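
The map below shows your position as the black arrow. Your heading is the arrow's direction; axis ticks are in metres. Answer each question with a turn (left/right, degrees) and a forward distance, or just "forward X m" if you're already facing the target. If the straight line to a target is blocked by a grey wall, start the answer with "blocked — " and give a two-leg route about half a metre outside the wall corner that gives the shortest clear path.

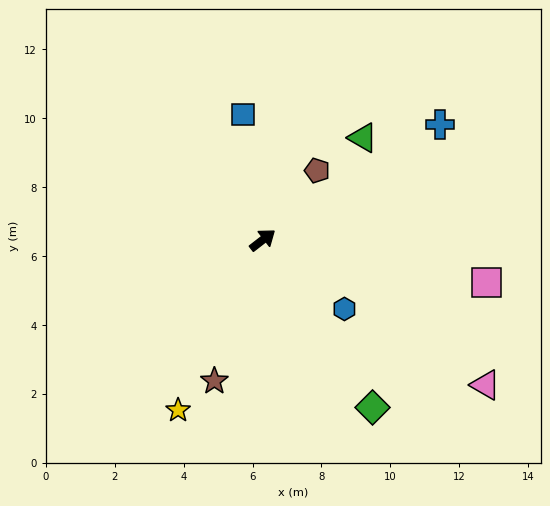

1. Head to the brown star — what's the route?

turn right 147°, forward 4.3 m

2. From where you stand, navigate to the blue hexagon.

turn right 78°, forward 3.1 m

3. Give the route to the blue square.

turn left 61°, forward 3.7 m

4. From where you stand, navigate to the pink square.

turn right 49°, forward 6.6 m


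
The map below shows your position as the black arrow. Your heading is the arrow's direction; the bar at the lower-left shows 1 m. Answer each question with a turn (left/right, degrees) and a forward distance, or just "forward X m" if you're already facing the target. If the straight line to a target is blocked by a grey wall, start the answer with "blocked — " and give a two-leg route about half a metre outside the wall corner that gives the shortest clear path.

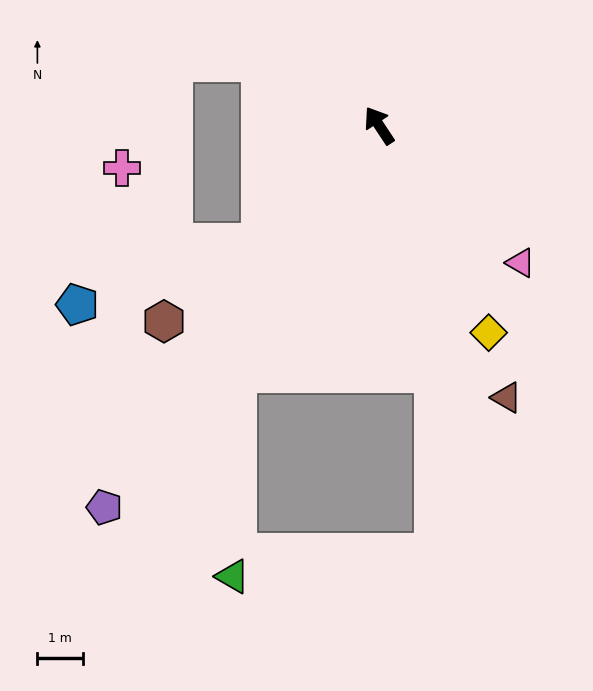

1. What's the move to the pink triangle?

turn right 168°, forward 4.3 m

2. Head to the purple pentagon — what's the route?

turn left 111°, forward 10.3 m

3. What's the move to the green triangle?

blocked — turn left 117°, forward 6.2 m, then turn left 28°, forward 4.4 m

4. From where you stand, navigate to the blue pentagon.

blocked — turn left 101°, forward 3.6 m, then turn right 26°, forward 4.2 m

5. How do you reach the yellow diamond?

turn left 174°, forward 5.1 m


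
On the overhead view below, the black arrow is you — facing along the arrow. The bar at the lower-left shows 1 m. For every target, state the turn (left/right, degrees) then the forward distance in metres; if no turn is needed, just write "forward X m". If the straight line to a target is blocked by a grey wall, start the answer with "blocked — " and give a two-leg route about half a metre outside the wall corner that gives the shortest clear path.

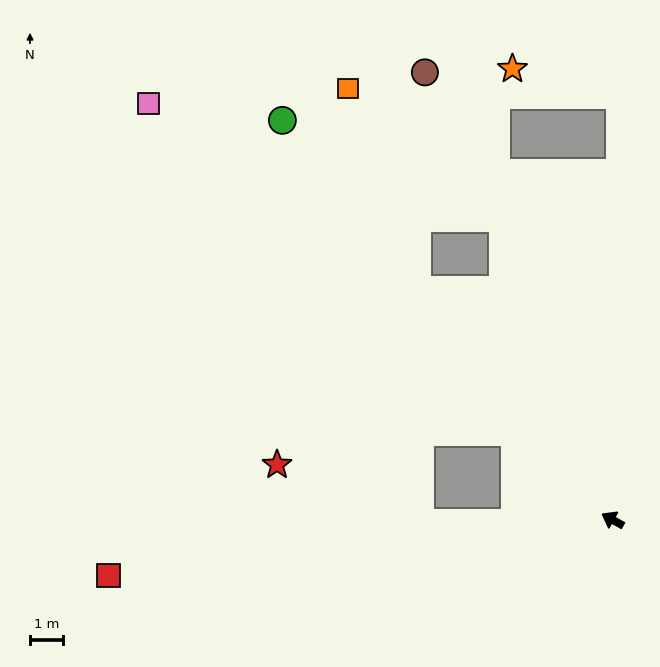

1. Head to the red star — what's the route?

blocked — turn left 30°, forward 5.9 m, then turn right 23°, forward 4.7 m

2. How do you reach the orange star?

blocked — turn right 62°, forward 13.0 m, then turn left 77°, forward 3.4 m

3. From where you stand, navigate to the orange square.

blocked — turn right 21°, forward 9.3 m, then turn right 21°, forward 6.5 m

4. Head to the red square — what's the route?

turn left 35°, forward 15.6 m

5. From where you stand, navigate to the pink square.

turn right 13°, forward 19.1 m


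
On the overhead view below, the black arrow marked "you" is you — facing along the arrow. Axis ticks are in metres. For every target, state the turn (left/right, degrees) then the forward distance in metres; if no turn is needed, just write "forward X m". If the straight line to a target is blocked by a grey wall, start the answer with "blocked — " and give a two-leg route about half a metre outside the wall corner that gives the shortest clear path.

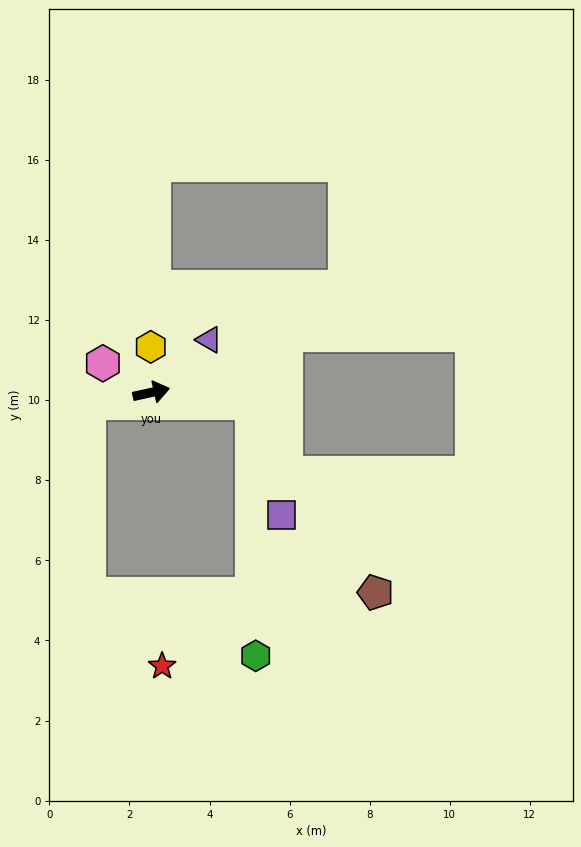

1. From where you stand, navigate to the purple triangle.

turn left 30°, forward 2.0 m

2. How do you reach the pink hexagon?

turn left 136°, forward 1.4 m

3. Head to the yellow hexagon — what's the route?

turn left 78°, forward 1.1 m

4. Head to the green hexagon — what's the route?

blocked — turn right 18°, forward 2.5 m, then turn right 84°, forward 6.3 m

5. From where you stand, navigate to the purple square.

blocked — turn right 18°, forward 2.5 m, then turn right 70°, forward 2.9 m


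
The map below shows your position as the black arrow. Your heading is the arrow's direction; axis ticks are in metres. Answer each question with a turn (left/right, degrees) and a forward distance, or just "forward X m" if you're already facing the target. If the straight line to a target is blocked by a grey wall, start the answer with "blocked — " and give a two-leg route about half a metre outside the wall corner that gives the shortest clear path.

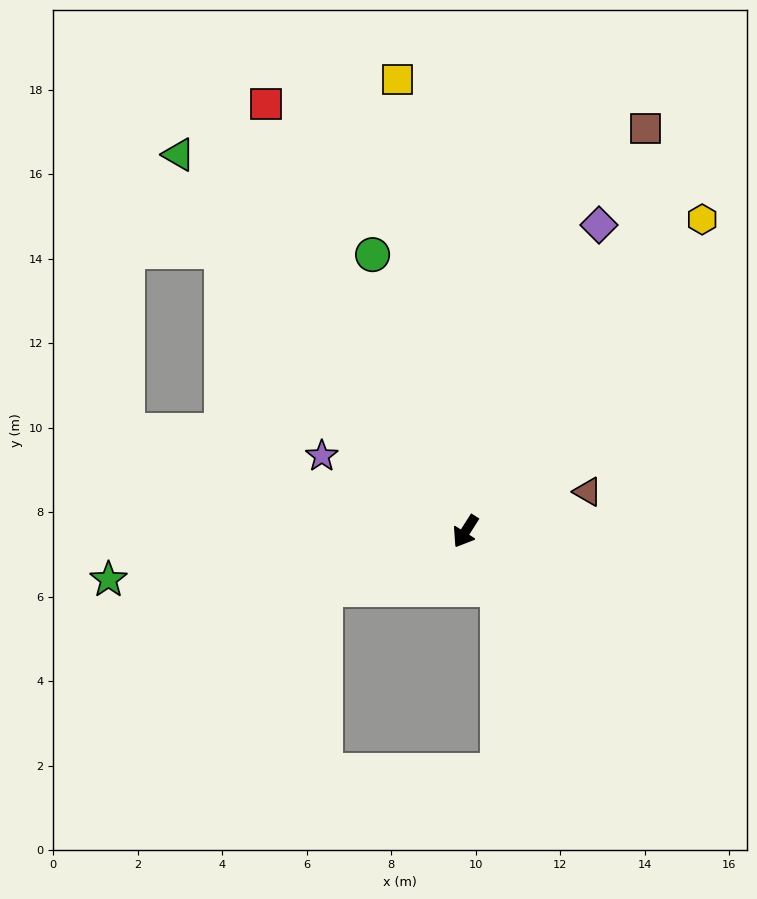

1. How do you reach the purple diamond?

turn right 171°, forward 7.9 m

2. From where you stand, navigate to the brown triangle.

turn left 140°, forward 3.0 m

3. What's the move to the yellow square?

turn right 139°, forward 10.8 m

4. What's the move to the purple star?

turn right 85°, forward 3.8 m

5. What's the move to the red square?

turn right 123°, forward 11.2 m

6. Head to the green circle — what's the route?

turn right 129°, forward 6.9 m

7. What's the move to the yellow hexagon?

turn left 175°, forward 9.3 m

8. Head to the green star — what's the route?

turn right 50°, forward 8.5 m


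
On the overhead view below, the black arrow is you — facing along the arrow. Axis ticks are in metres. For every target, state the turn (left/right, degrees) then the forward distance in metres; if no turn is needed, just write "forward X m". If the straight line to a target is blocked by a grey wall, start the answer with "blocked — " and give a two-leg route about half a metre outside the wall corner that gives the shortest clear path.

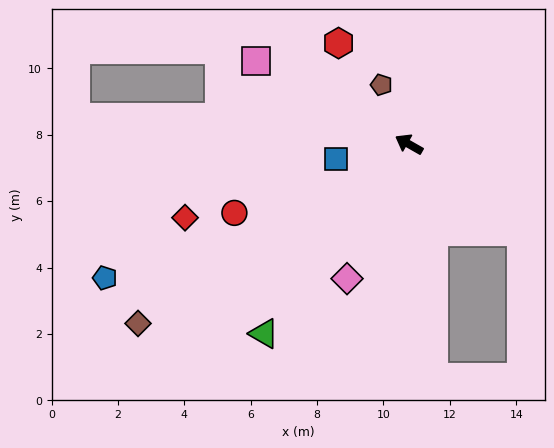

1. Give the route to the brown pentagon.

turn right 35°, forward 2.0 m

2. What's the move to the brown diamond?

turn left 63°, forward 9.8 m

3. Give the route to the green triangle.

turn left 82°, forward 7.2 m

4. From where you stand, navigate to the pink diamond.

turn left 95°, forward 4.5 m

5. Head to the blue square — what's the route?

turn left 41°, forward 2.2 m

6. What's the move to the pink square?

forward 5.2 m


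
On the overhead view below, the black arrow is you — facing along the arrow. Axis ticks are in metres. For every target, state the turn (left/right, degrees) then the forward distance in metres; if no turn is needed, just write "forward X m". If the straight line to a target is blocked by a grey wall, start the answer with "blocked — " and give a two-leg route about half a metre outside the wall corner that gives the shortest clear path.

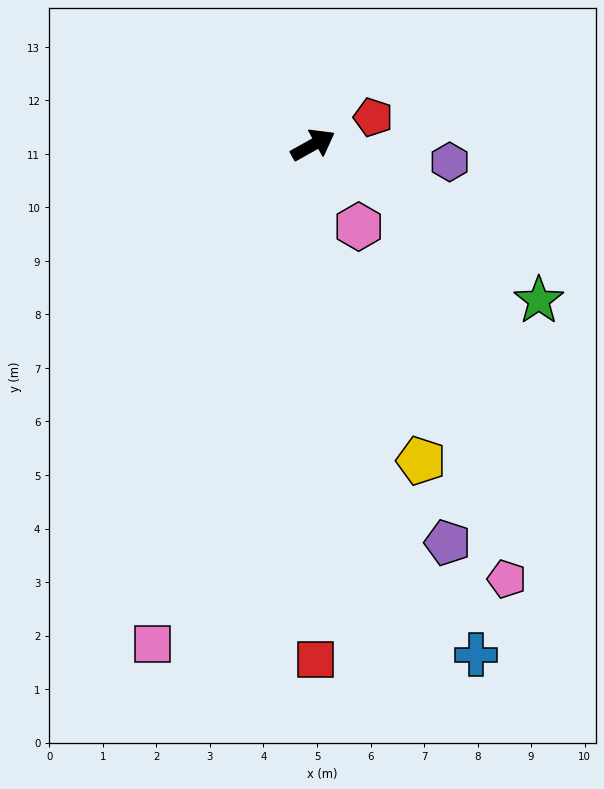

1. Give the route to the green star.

turn right 64°, forward 5.1 m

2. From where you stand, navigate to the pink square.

turn right 137°, forward 9.8 m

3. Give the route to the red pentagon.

turn right 5°, forward 1.2 m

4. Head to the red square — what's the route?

turn right 119°, forward 9.6 m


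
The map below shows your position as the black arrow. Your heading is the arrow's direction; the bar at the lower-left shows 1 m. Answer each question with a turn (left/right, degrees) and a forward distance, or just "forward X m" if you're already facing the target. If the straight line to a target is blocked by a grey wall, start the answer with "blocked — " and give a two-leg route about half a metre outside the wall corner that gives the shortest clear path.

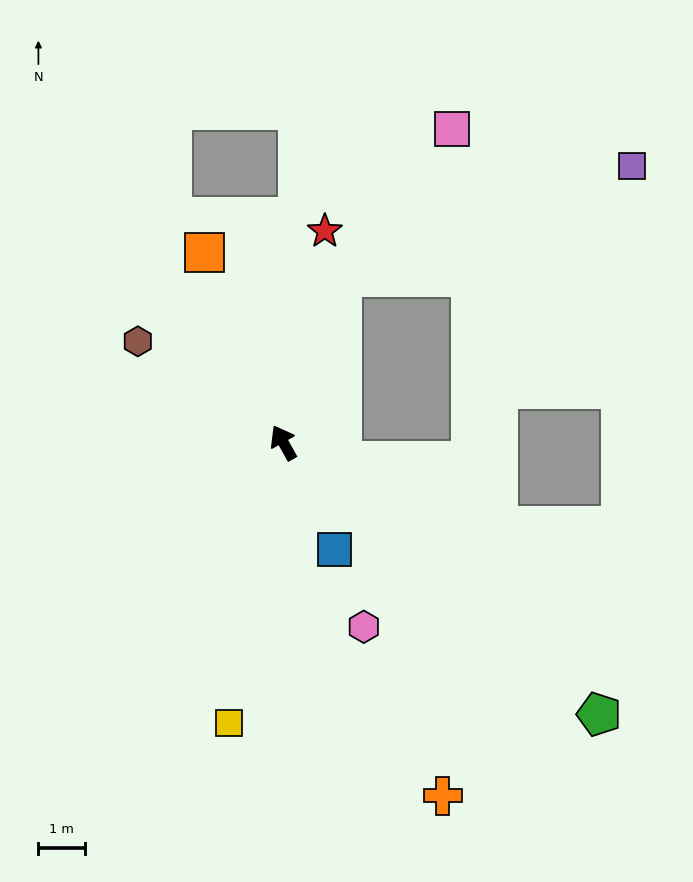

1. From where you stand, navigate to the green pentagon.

turn right 160°, forward 8.9 m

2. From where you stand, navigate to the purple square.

blocked — turn right 49°, forward 3.8 m, then turn right 49°, forward 6.6 m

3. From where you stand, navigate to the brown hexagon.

turn left 26°, forward 3.8 m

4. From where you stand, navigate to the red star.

turn right 40°, forward 4.6 m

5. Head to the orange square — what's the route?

turn right 7°, forward 4.4 m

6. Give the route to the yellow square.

turn left 140°, forward 6.1 m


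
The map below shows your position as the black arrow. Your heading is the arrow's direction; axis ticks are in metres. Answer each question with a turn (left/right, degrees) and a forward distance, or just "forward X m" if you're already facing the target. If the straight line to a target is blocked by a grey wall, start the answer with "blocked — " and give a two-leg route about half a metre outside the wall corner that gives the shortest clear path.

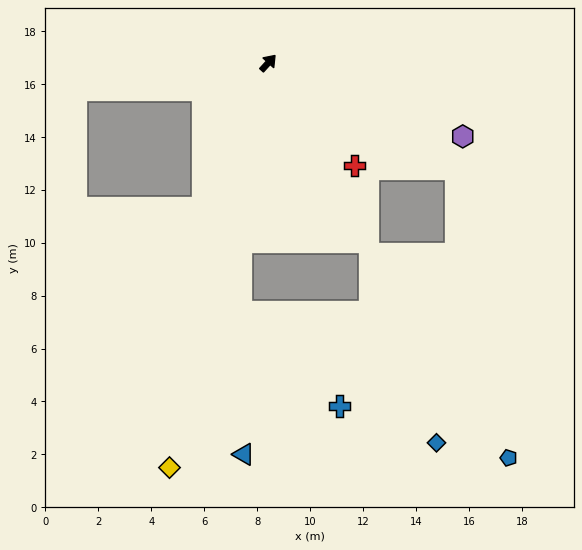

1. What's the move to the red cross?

turn right 98°, forward 5.1 m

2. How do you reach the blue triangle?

blocked — turn right 146°, forward 6.8 m, then turn left 9°, forward 8.0 m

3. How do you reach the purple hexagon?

turn right 68°, forward 7.9 m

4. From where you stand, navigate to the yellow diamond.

turn right 151°, forward 15.7 m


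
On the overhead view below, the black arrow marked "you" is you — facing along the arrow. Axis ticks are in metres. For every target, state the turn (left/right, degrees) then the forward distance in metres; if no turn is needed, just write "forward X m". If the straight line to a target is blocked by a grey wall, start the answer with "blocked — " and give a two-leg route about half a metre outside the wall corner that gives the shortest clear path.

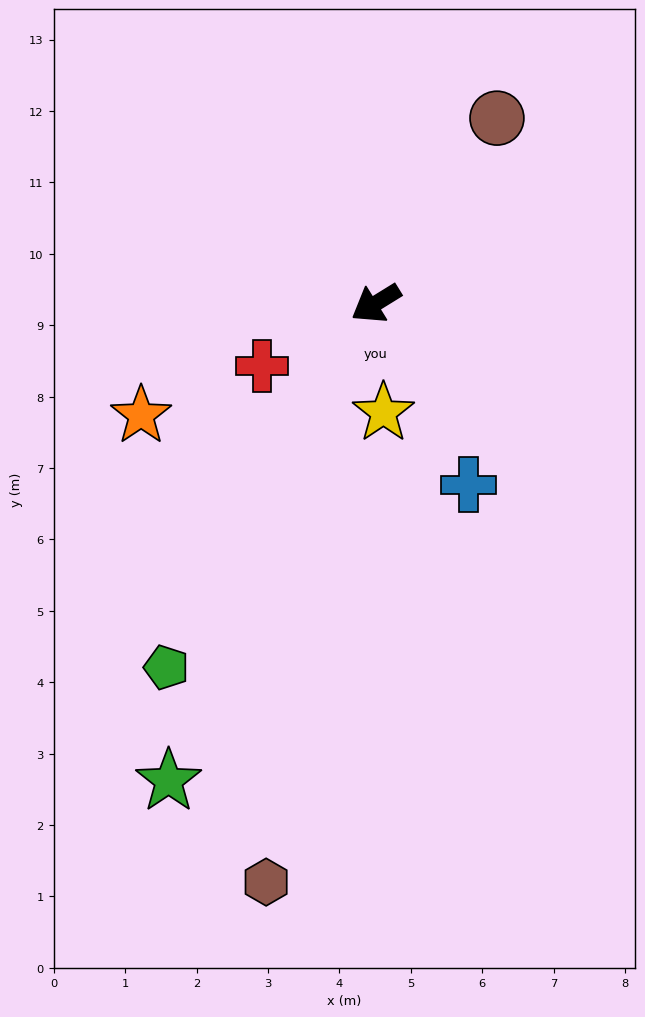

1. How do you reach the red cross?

turn right 3°, forward 1.8 m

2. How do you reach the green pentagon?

turn left 28°, forward 5.9 m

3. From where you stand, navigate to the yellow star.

turn left 62°, forward 1.5 m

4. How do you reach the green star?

turn left 35°, forward 7.3 m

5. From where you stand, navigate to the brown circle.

turn right 155°, forward 3.1 m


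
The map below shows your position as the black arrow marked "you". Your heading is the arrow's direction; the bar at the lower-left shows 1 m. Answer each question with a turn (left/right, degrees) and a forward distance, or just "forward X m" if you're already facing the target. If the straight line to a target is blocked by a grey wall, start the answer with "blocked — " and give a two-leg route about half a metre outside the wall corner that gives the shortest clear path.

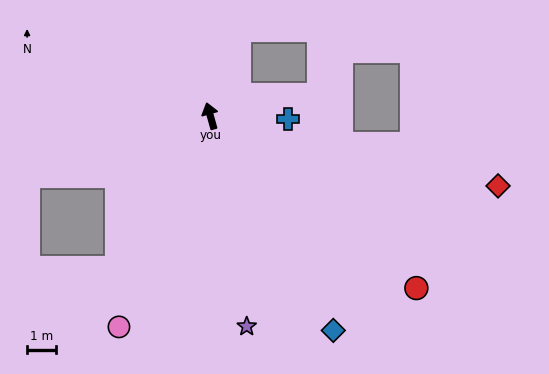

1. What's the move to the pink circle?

turn left 141°, forward 7.9 m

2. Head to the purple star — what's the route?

turn left 174°, forward 7.3 m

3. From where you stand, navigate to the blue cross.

turn right 108°, forward 2.7 m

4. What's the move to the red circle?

turn right 146°, forward 9.2 m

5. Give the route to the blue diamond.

turn right 166°, forward 8.5 m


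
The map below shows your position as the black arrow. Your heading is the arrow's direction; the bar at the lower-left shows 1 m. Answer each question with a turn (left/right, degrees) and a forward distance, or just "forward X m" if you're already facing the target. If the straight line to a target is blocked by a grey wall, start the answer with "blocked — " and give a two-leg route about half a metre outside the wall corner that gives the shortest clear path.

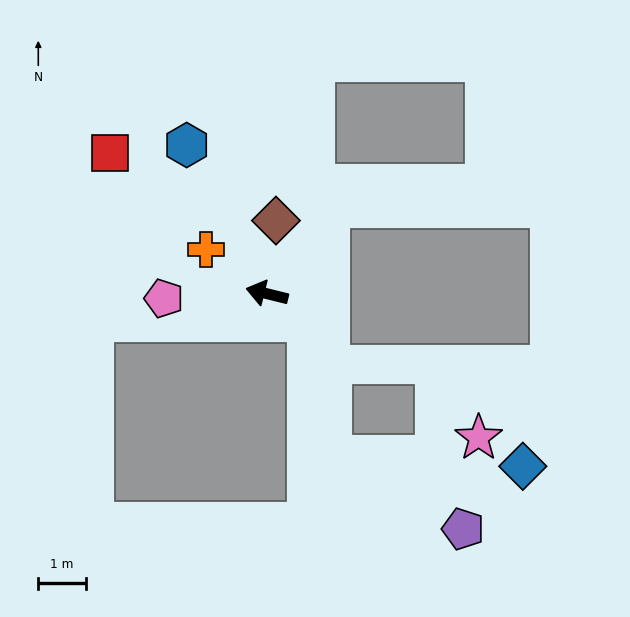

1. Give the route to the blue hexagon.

turn right 48°, forward 3.5 m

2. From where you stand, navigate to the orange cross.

turn right 22°, forward 1.6 m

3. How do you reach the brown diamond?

turn right 83°, forward 1.5 m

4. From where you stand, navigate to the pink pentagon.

turn left 17°, forward 2.2 m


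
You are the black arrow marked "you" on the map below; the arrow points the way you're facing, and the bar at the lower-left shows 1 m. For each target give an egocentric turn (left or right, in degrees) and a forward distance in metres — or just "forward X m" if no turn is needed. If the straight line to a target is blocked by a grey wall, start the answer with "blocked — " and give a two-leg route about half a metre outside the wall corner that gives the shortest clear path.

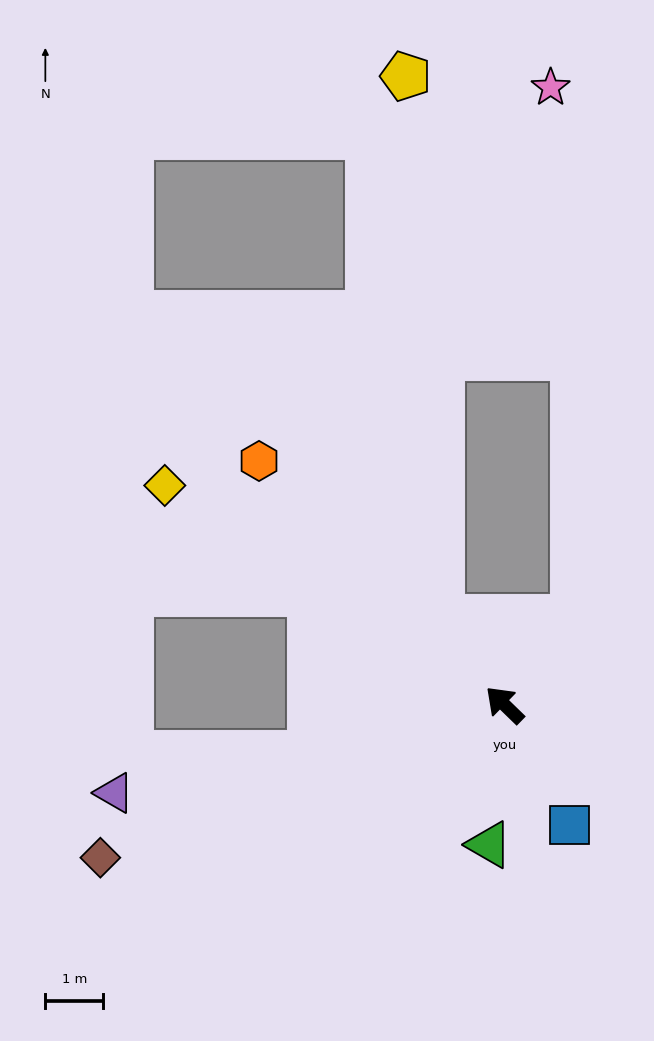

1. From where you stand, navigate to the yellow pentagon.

blocked — turn right 9°, forward 1.9 m, then turn right 33°, forward 9.4 m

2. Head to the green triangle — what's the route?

turn left 128°, forward 2.4 m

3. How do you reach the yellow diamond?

turn left 11°, forward 7.0 m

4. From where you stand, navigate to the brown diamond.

turn left 65°, forward 7.4 m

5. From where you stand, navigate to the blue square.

turn left 163°, forward 2.4 m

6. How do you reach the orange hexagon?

forward 6.0 m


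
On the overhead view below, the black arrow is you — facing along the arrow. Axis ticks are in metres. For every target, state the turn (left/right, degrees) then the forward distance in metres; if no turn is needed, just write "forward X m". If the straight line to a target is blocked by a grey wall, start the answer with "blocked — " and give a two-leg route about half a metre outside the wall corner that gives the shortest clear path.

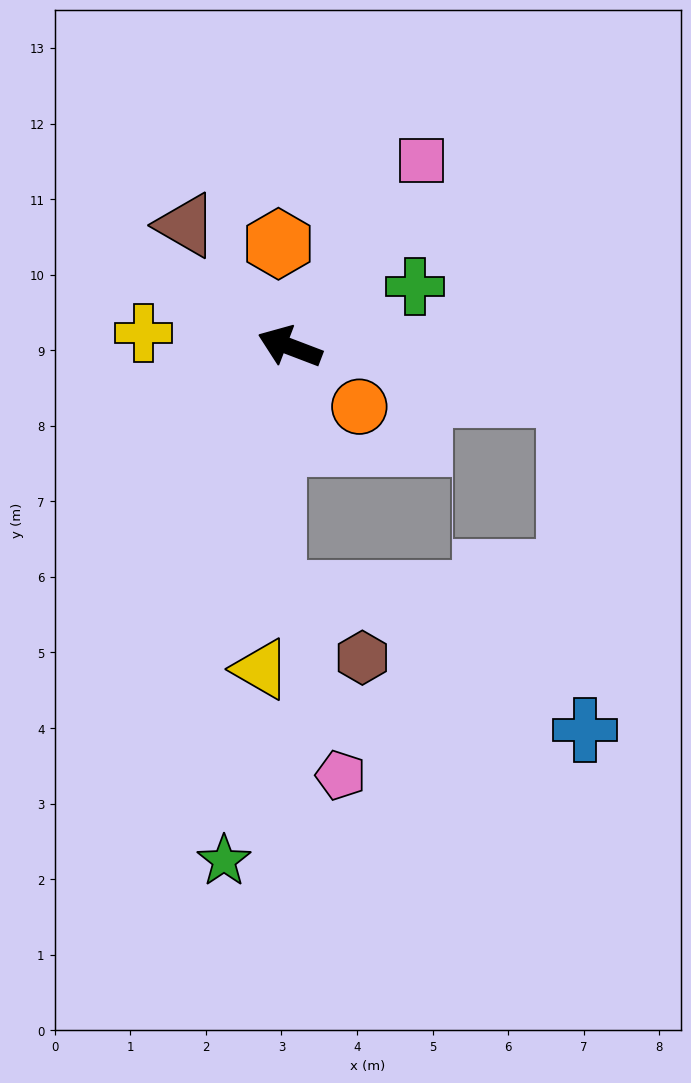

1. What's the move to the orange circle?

turn left 160°, forward 1.2 m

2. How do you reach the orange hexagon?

turn right 63°, forward 1.4 m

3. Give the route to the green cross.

turn right 133°, forward 1.8 m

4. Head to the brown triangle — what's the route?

turn right 29°, forward 2.1 m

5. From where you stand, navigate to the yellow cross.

turn left 15°, forward 1.9 m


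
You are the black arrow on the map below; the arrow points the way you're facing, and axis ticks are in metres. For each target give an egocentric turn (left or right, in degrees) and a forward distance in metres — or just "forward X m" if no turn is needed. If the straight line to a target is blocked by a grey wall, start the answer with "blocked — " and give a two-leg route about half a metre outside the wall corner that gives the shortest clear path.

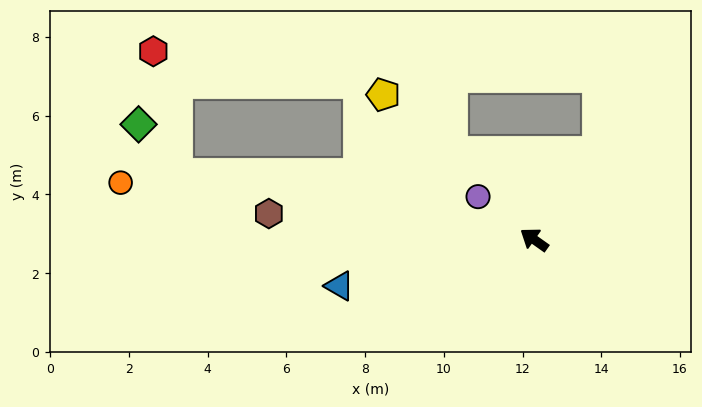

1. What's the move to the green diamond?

blocked — turn left 25°, forward 9.2 m, then turn right 43°, forward 1.6 m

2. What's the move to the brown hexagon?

turn left 30°, forward 6.8 m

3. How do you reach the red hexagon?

blocked — turn left 25°, forward 9.2 m, then turn right 69°, forward 3.2 m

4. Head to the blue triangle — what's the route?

turn left 49°, forward 5.1 m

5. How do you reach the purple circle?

turn right 2°, forward 1.8 m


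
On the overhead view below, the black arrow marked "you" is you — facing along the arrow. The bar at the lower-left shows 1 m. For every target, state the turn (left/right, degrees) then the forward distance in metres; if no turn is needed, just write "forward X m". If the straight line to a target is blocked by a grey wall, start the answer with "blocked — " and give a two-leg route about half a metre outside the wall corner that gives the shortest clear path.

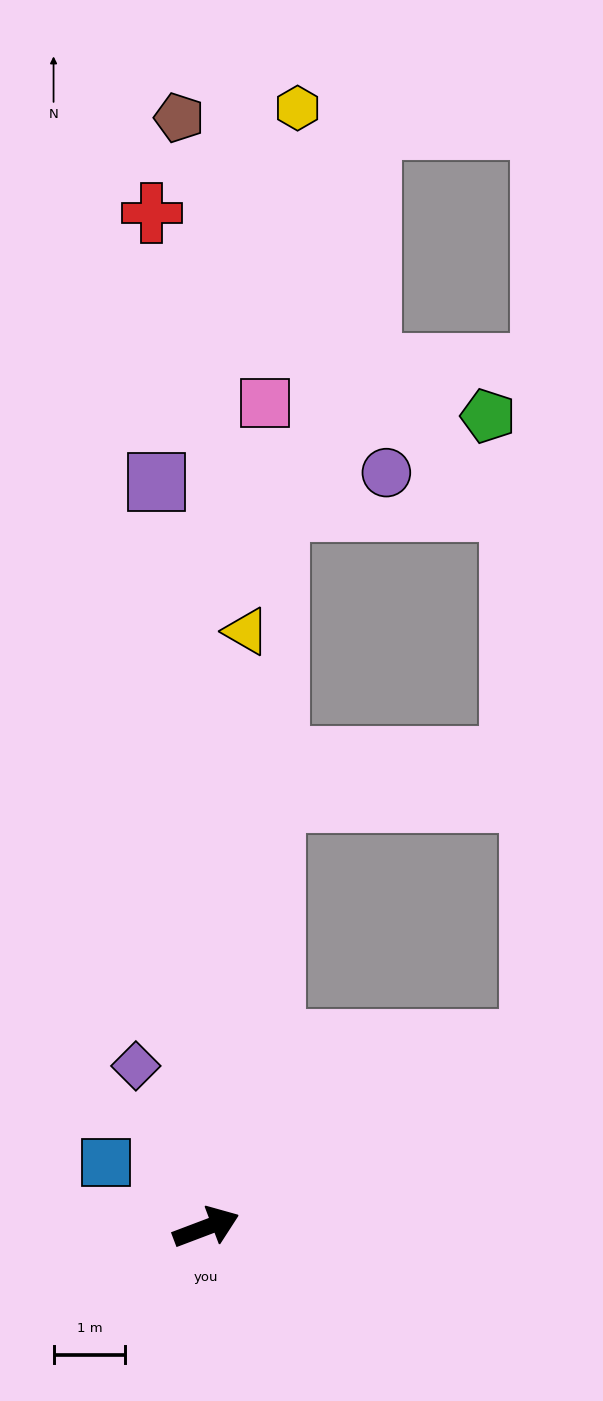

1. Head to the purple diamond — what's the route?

turn left 93°, forward 2.5 m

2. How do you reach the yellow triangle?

turn left 65°, forward 8.3 m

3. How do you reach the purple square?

turn left 73°, forward 10.4 m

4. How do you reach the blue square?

turn left 126°, forward 1.7 m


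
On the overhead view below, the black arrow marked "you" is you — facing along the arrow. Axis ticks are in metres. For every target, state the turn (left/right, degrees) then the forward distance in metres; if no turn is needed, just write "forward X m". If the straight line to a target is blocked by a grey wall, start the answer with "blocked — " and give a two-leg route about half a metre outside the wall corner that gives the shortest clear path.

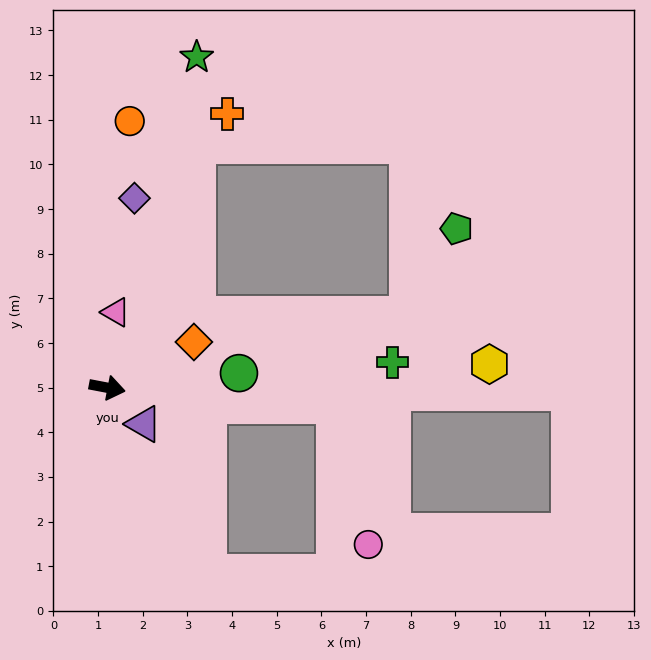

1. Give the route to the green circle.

turn left 17°, forward 3.0 m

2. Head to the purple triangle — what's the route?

turn right 34°, forward 1.2 m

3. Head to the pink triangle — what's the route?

turn left 94°, forward 1.7 m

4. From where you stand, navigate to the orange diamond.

turn left 39°, forward 2.2 m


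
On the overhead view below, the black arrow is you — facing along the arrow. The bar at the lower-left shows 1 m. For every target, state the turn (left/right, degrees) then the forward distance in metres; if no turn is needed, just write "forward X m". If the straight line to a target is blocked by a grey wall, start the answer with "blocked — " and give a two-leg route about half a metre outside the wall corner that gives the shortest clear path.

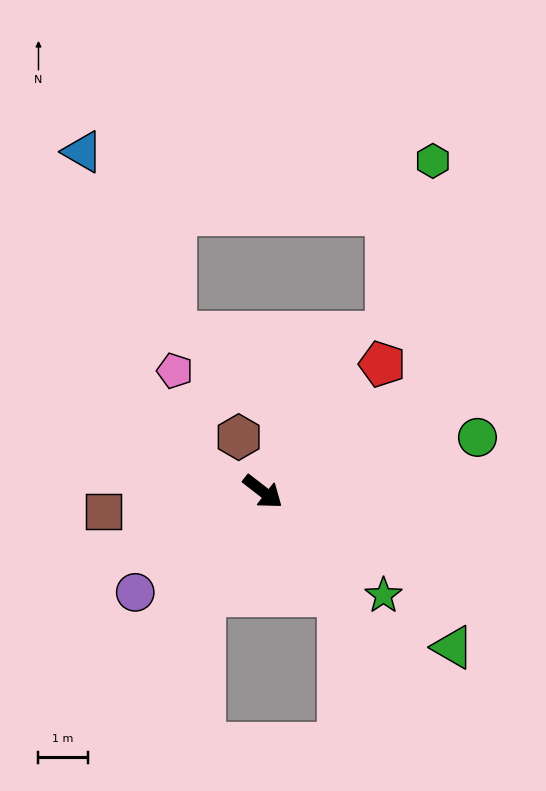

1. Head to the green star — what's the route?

turn right 3°, forward 3.2 m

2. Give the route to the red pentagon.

turn left 85°, forward 3.5 m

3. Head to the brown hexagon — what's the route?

turn left 152°, forward 1.2 m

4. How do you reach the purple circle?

turn right 104°, forward 3.3 m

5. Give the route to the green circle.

turn left 52°, forward 4.5 m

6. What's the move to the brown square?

turn right 135°, forward 3.3 m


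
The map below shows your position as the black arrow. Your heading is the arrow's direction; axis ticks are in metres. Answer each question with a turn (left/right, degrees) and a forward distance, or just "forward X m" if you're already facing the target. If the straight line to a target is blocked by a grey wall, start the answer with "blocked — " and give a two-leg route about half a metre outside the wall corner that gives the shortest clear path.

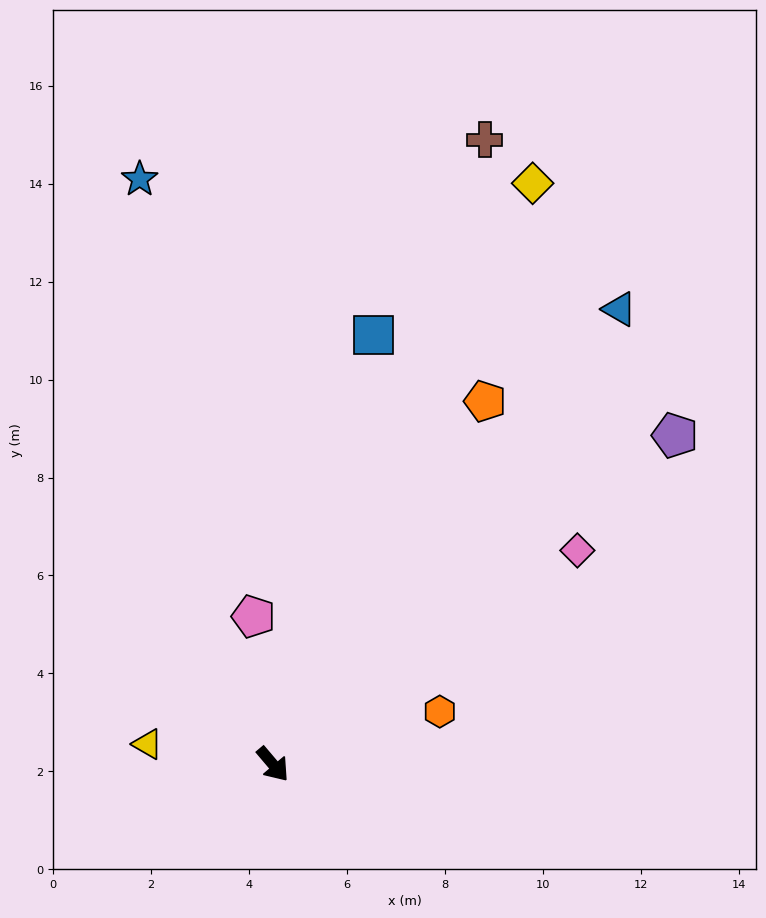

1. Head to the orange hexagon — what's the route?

turn left 67°, forward 3.6 m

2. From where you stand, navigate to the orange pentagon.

turn left 109°, forward 8.6 m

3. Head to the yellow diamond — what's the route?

turn left 116°, forward 13.0 m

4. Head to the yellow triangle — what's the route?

turn right 139°, forward 2.6 m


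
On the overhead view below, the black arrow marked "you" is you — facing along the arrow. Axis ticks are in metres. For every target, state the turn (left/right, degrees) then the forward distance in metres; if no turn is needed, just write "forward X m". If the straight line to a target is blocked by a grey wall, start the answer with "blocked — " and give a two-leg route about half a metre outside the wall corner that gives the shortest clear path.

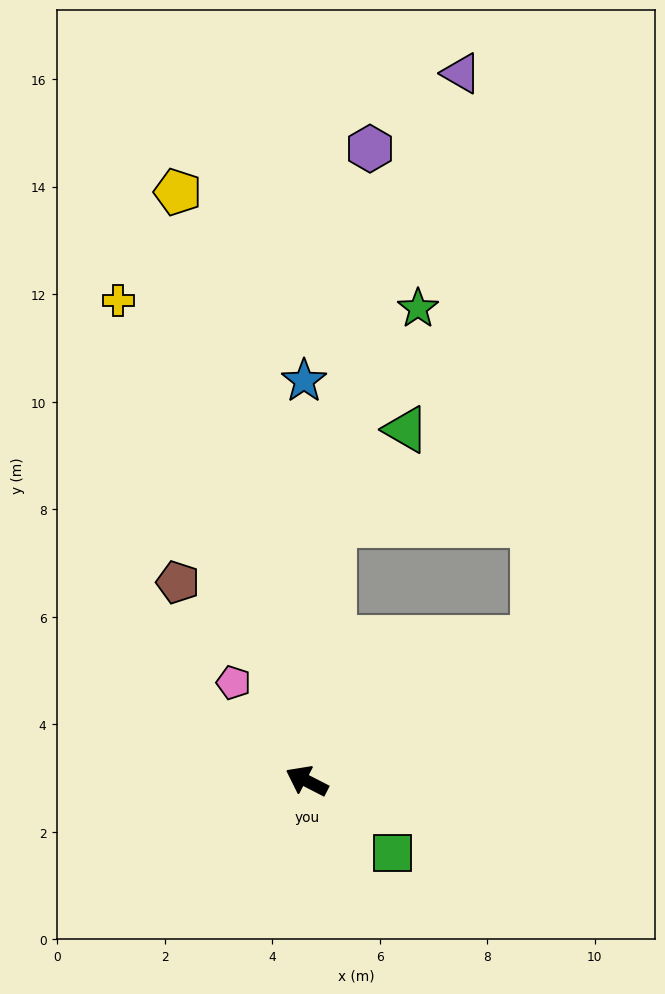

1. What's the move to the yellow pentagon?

turn right 50°, forward 11.2 m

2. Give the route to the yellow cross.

turn right 41°, forward 9.6 m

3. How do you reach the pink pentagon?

turn right 26°, forward 2.3 m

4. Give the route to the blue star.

turn right 62°, forward 7.4 m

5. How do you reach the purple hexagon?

turn right 69°, forward 11.8 m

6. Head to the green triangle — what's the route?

blocked — turn right 69°, forward 4.8 m, then turn right 31°, forward 2.2 m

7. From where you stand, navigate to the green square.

turn left 167°, forward 2.1 m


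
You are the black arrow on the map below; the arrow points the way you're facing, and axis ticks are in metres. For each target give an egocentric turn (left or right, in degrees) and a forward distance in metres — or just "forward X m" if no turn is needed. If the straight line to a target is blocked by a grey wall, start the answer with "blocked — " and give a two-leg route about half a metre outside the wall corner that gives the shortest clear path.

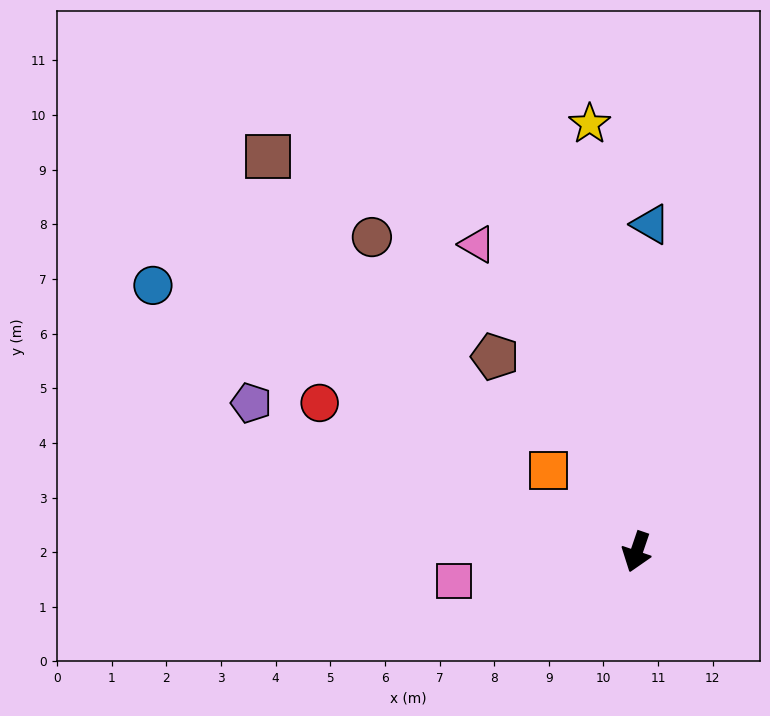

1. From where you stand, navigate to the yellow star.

turn right 155°, forward 7.9 m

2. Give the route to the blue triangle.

turn right 164°, forward 6.0 m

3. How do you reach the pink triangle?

turn right 134°, forward 6.3 m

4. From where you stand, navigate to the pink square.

turn right 62°, forward 3.4 m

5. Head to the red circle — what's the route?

turn right 96°, forward 6.4 m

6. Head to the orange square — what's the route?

turn right 114°, forward 2.2 m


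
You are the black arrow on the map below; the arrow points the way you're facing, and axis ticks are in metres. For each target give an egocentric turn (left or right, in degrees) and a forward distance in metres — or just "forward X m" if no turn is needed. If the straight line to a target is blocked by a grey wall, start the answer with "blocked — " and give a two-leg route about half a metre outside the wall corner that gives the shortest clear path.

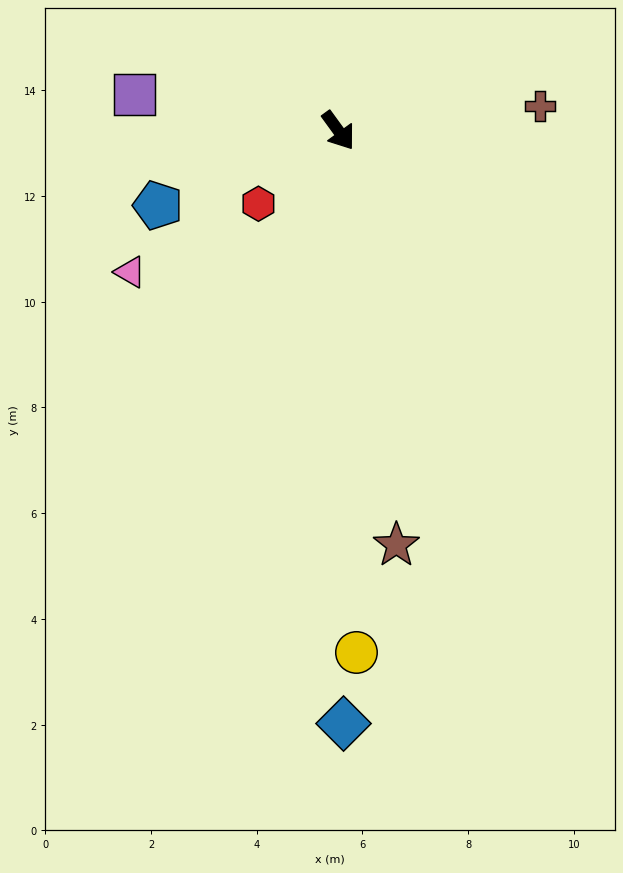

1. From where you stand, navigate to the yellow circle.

turn right 34°, forward 9.9 m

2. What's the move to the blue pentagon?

turn right 104°, forward 3.7 m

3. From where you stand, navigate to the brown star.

turn right 28°, forward 7.9 m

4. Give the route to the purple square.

turn right 136°, forward 3.9 m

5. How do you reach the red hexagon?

turn right 84°, forward 2.0 m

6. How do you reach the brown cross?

turn left 61°, forward 3.8 m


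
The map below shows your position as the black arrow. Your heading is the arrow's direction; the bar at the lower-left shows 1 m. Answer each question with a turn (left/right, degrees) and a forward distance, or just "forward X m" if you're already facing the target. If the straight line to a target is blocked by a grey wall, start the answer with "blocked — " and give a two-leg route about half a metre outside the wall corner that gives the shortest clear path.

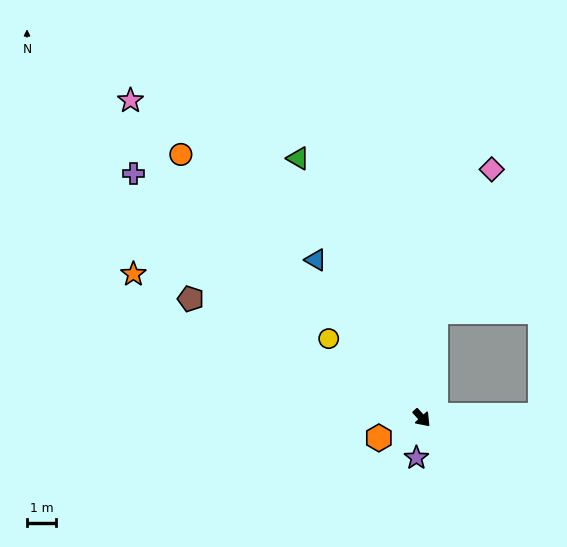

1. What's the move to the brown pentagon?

turn right 160°, forward 9.1 m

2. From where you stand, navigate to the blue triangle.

turn left 171°, forward 6.6 m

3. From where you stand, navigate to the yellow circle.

turn right 173°, forward 4.3 m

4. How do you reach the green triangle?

turn left 163°, forward 10.0 m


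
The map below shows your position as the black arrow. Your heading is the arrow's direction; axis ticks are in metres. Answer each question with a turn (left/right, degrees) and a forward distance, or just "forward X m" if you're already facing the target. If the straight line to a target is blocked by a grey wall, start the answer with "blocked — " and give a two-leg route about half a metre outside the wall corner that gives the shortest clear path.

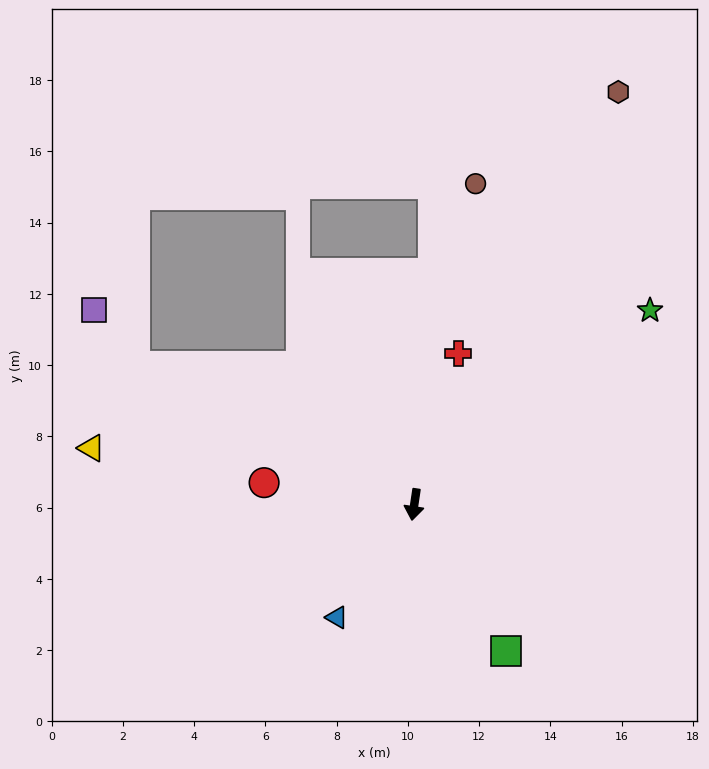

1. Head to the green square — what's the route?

turn left 40°, forward 4.9 m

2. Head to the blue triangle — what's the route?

turn right 26°, forward 3.8 m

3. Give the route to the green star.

turn left 138°, forward 8.6 m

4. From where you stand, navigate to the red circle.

turn right 90°, forward 4.3 m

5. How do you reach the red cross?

turn left 172°, forward 4.4 m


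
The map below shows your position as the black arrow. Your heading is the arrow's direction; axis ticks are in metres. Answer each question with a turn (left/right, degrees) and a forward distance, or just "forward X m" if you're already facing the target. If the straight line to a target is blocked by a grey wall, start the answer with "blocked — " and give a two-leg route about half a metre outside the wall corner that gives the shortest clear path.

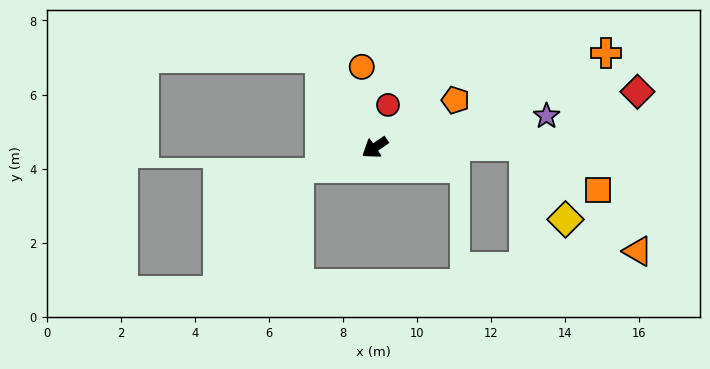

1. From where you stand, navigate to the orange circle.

turn right 115°, forward 2.2 m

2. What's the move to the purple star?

turn left 156°, forward 4.7 m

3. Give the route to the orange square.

blocked — turn left 146°, forward 4.0 m, then turn right 31°, forward 2.3 m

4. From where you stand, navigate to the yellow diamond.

blocked — turn left 146°, forward 4.0 m, then turn right 61°, forward 2.3 m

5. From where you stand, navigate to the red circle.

turn right 141°, forward 1.2 m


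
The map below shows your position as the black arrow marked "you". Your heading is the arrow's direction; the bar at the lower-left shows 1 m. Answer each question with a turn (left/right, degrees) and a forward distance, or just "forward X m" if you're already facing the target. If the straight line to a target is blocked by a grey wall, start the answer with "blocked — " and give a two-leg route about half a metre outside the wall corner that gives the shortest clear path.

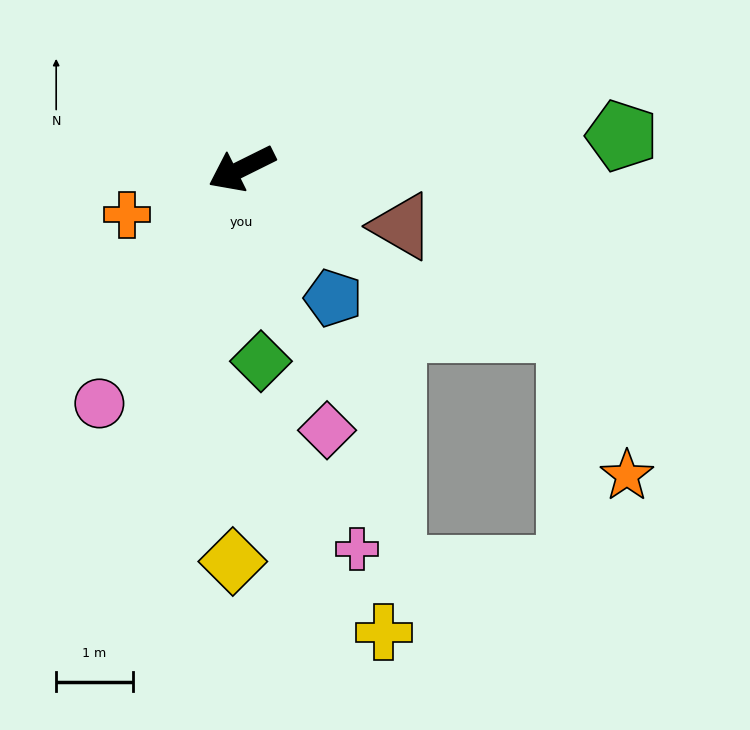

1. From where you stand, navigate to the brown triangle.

turn left 134°, forward 2.2 m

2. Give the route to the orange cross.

turn right 4°, forward 1.6 m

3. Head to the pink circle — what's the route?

turn left 32°, forward 3.6 m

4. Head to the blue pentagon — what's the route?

turn left 99°, forward 2.1 m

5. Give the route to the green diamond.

turn left 69°, forward 2.5 m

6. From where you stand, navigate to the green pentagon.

turn left 159°, forward 5.0 m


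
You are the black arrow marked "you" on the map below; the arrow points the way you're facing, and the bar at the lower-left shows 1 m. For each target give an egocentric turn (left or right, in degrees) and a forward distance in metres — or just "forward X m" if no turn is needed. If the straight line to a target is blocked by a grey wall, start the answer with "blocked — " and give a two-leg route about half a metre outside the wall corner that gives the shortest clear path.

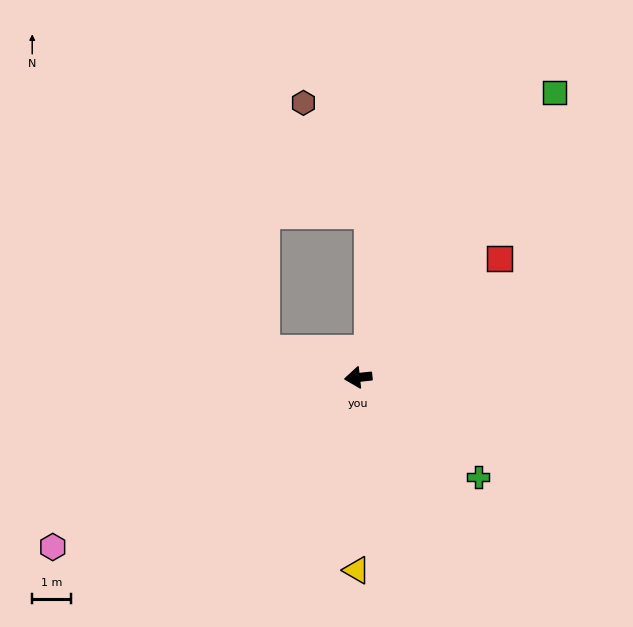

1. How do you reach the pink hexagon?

turn left 23°, forward 9.0 m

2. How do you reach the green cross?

turn left 134°, forward 4.0 m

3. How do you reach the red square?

turn right 146°, forward 4.7 m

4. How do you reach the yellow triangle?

turn left 83°, forward 5.0 m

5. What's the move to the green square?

turn right 131°, forward 8.9 m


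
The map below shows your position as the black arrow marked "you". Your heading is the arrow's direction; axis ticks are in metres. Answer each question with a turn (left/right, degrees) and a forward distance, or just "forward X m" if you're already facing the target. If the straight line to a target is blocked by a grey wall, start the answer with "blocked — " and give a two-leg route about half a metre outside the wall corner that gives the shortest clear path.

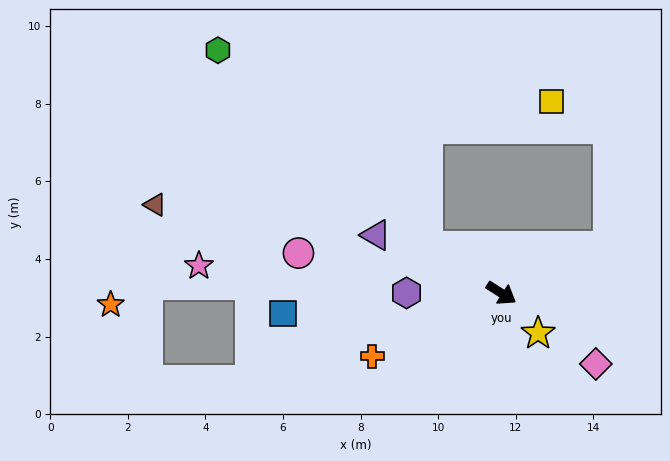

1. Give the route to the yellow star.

turn right 15°, forward 1.4 m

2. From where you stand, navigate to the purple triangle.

turn right 172°, forward 3.6 m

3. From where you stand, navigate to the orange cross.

turn right 121°, forward 3.7 m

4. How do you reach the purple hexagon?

turn right 148°, forward 2.4 m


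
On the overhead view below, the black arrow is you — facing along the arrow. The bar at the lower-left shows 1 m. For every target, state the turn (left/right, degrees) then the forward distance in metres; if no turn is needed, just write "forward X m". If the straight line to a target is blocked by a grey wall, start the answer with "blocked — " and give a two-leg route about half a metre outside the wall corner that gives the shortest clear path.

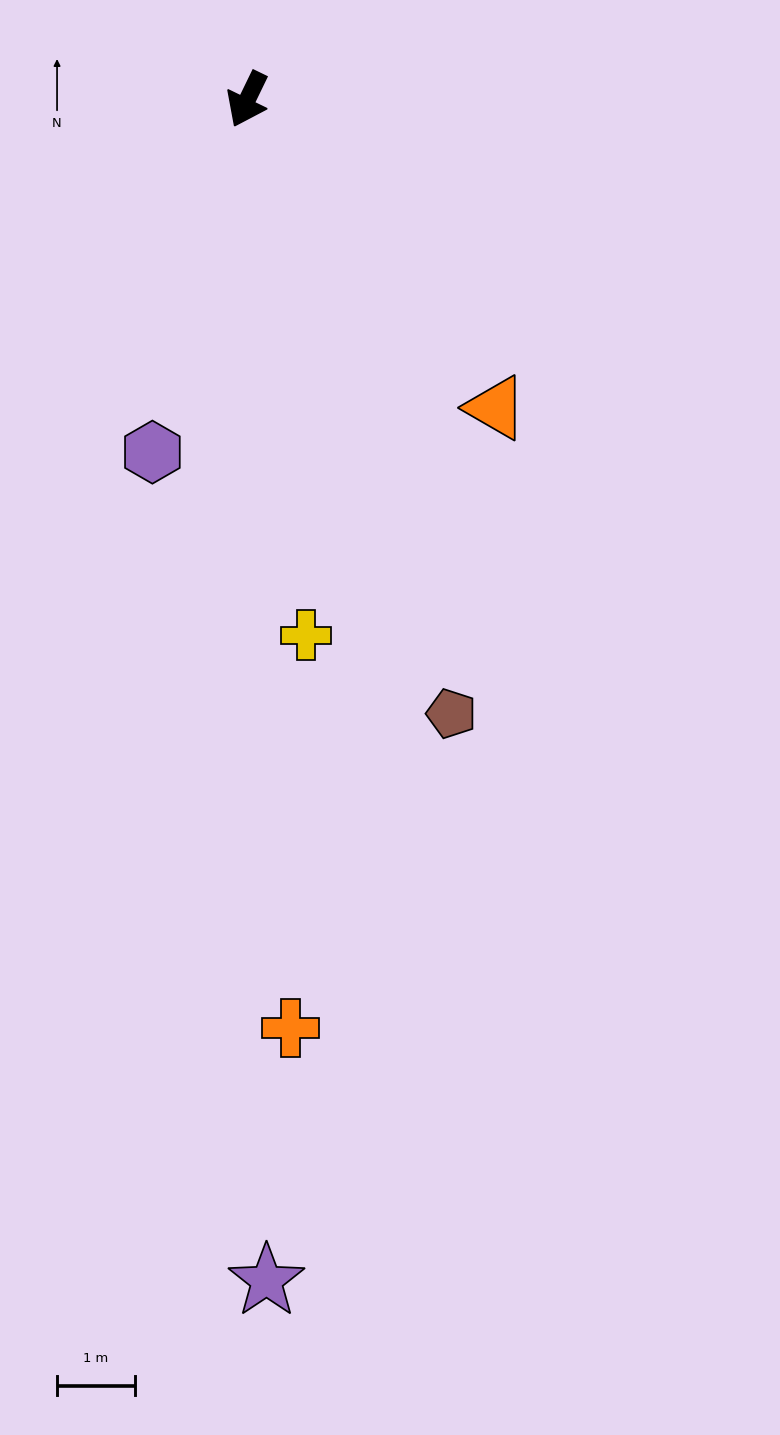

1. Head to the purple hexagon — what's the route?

turn left 11°, forward 4.7 m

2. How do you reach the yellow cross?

turn left 32°, forward 6.9 m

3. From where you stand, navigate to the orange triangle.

turn left 65°, forward 5.1 m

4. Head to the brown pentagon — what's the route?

turn left 44°, forward 8.3 m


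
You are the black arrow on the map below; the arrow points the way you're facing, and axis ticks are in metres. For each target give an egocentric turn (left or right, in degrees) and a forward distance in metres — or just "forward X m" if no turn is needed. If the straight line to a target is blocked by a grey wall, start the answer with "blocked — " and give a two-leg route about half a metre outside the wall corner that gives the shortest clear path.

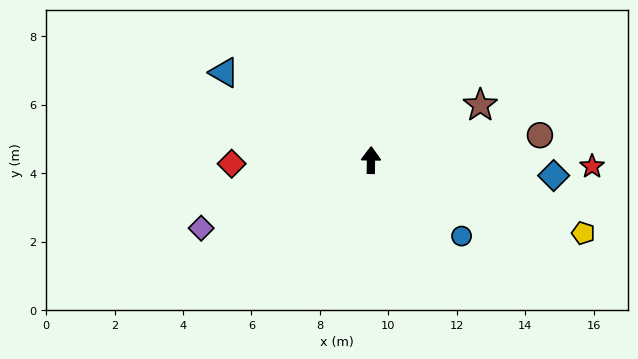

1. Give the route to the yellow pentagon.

turn right 108°, forward 6.6 m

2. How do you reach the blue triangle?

turn left 60°, forward 5.0 m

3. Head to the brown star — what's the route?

turn right 62°, forward 3.6 m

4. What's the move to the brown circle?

turn right 81°, forward 5.0 m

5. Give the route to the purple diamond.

turn left 113°, forward 5.3 m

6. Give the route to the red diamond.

turn left 92°, forward 4.1 m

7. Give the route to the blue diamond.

turn right 94°, forward 5.4 m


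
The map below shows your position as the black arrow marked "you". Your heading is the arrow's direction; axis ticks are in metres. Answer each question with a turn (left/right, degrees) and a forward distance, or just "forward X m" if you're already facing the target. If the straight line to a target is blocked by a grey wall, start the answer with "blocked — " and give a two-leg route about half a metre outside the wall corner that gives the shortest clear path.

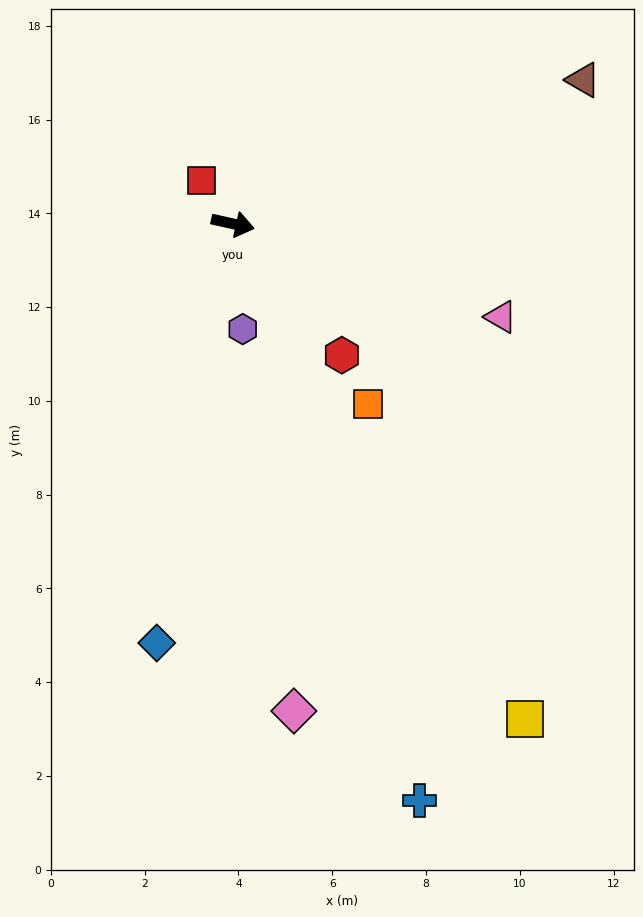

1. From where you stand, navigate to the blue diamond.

turn right 88°, forward 9.1 m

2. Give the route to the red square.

turn left 139°, forward 1.1 m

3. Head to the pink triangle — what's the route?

turn right 7°, forward 6.1 m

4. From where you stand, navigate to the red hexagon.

turn right 38°, forward 3.6 m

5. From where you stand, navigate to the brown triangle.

turn left 35°, forward 8.1 m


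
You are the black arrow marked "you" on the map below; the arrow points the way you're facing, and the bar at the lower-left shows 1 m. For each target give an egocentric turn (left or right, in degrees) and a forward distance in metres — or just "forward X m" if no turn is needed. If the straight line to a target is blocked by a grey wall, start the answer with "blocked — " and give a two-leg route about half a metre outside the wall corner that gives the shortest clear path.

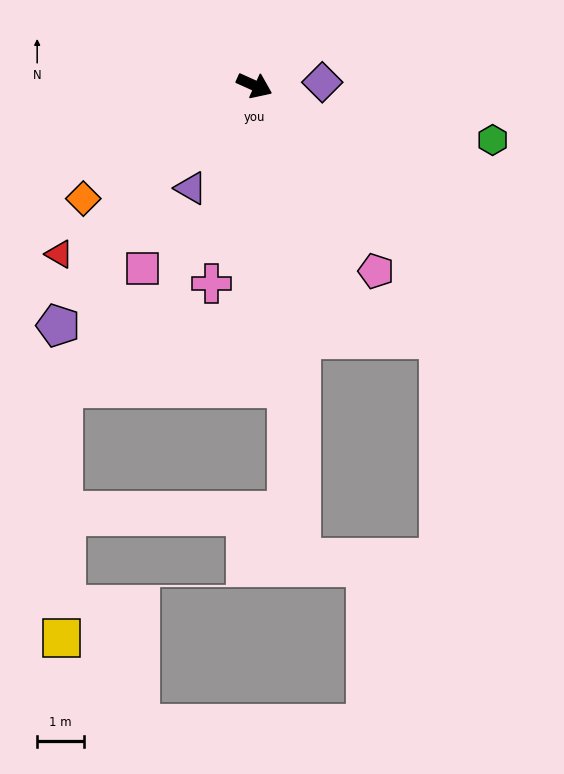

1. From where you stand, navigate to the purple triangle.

turn right 98°, forward 2.6 m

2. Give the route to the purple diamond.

turn left 27°, forward 1.5 m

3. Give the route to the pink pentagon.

turn right 33°, forward 4.8 m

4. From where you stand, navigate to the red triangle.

turn right 115°, forward 5.6 m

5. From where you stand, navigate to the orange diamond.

turn right 122°, forward 4.4 m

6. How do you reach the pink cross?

turn right 78°, forward 4.4 m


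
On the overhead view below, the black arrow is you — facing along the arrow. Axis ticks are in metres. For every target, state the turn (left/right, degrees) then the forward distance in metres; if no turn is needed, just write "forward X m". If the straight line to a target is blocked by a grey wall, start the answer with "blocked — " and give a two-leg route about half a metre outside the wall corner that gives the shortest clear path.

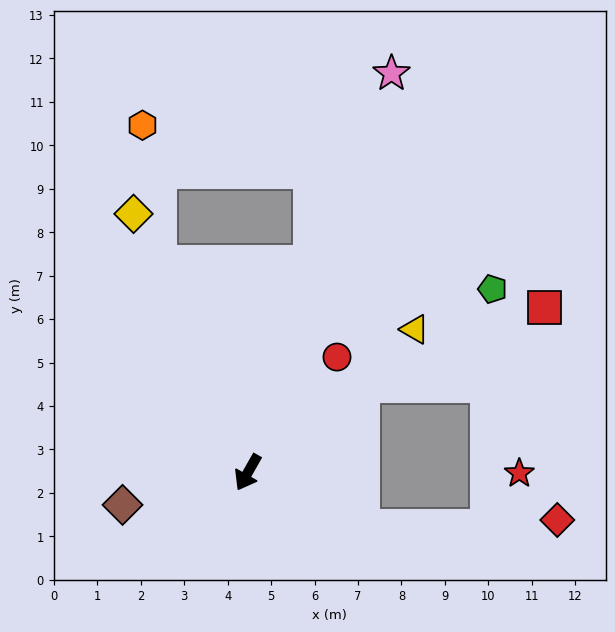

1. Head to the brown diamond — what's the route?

turn right 46°, forward 3.0 m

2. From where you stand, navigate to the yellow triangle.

turn left 160°, forward 5.1 m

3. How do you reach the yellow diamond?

turn right 127°, forward 6.5 m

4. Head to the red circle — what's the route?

turn left 172°, forward 3.4 m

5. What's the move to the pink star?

turn right 170°, forward 9.8 m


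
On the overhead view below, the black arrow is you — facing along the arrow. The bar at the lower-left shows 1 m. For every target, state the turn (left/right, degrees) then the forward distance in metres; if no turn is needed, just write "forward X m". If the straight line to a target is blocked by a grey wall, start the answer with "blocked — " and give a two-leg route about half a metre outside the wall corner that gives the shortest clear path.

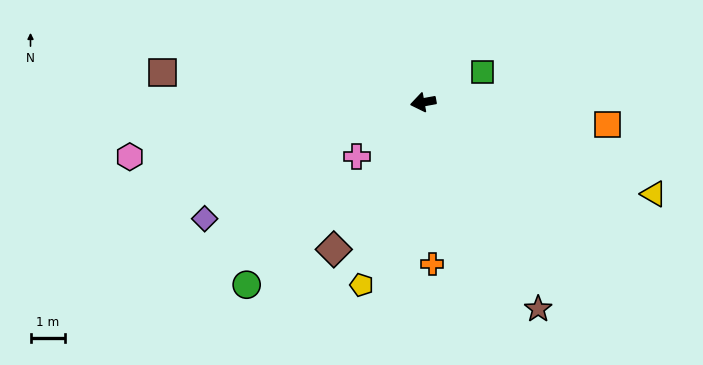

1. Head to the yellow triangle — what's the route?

turn left 148°, forward 7.1 m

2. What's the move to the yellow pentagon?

turn left 61°, forward 5.5 m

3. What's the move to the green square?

turn right 163°, forward 1.9 m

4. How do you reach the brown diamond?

turn left 48°, forward 4.9 m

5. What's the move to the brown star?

turn left 109°, forward 6.8 m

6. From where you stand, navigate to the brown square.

turn right 17°, forward 7.5 m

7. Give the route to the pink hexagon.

forward 8.6 m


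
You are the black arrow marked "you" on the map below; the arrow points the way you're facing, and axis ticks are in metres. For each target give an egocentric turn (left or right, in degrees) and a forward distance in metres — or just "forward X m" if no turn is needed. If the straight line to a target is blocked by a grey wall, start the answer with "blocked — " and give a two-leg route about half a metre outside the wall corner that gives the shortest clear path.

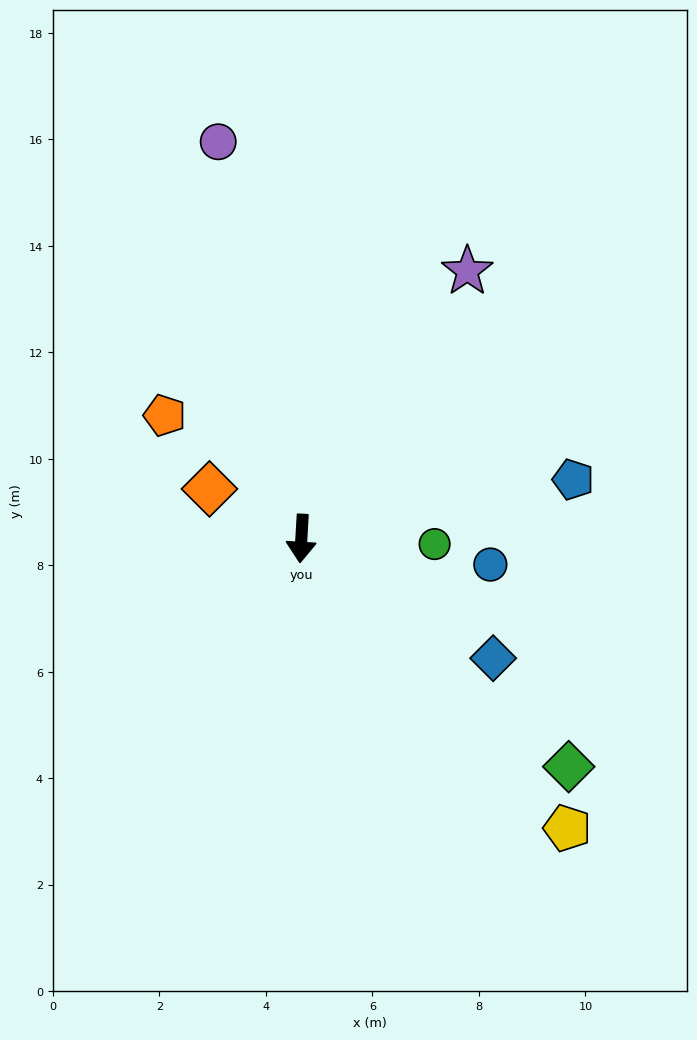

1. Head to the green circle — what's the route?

turn left 91°, forward 2.5 m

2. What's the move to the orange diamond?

turn right 115°, forward 2.0 m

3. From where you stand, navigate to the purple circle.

turn right 165°, forward 7.6 m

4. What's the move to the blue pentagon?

turn left 106°, forward 5.2 m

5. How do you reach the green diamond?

turn left 53°, forward 6.6 m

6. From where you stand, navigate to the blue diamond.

turn left 61°, forward 4.2 m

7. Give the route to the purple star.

turn left 151°, forward 5.9 m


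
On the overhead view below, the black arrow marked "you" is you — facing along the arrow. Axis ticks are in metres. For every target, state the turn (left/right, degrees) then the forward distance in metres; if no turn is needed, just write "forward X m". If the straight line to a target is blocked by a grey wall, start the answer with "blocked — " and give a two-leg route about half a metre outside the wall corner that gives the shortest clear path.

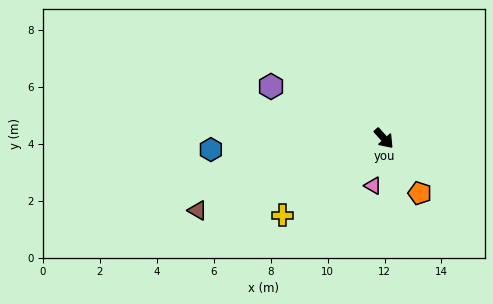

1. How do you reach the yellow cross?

turn right 95°, forward 4.5 m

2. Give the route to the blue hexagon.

turn right 128°, forward 6.1 m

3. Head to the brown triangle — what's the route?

turn right 111°, forward 7.0 m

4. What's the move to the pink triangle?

turn right 55°, forward 1.7 m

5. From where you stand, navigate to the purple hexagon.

turn right 157°, forward 4.4 m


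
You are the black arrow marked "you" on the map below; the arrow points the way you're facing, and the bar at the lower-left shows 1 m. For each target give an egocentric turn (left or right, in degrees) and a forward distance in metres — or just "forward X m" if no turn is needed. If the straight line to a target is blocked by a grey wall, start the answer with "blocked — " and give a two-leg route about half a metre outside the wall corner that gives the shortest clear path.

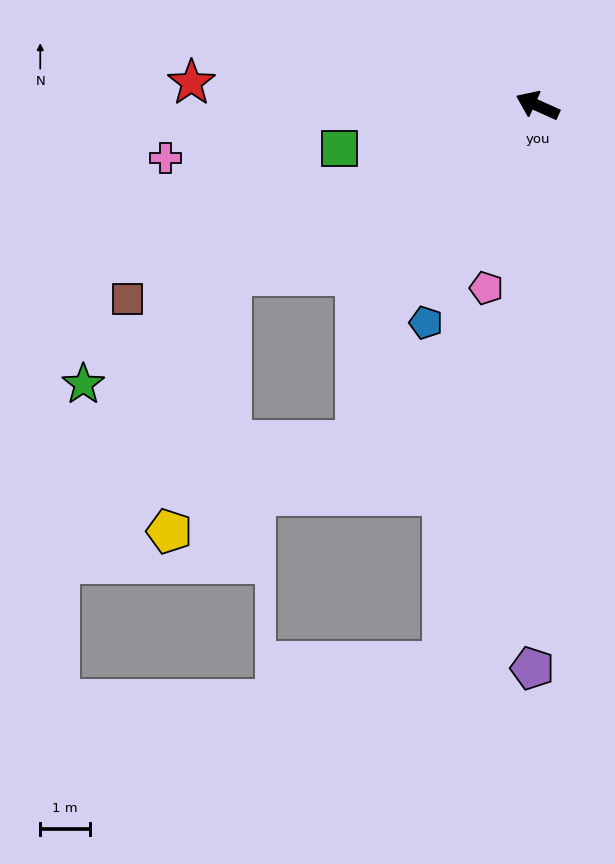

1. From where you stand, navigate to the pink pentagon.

turn left 99°, forward 3.8 m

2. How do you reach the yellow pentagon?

blocked — turn left 53°, forward 7.1 m, then turn left 48°, forward 5.3 m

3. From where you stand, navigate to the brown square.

turn left 50°, forward 9.2 m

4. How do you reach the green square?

turn left 37°, forward 4.1 m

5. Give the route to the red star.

turn left 21°, forward 7.0 m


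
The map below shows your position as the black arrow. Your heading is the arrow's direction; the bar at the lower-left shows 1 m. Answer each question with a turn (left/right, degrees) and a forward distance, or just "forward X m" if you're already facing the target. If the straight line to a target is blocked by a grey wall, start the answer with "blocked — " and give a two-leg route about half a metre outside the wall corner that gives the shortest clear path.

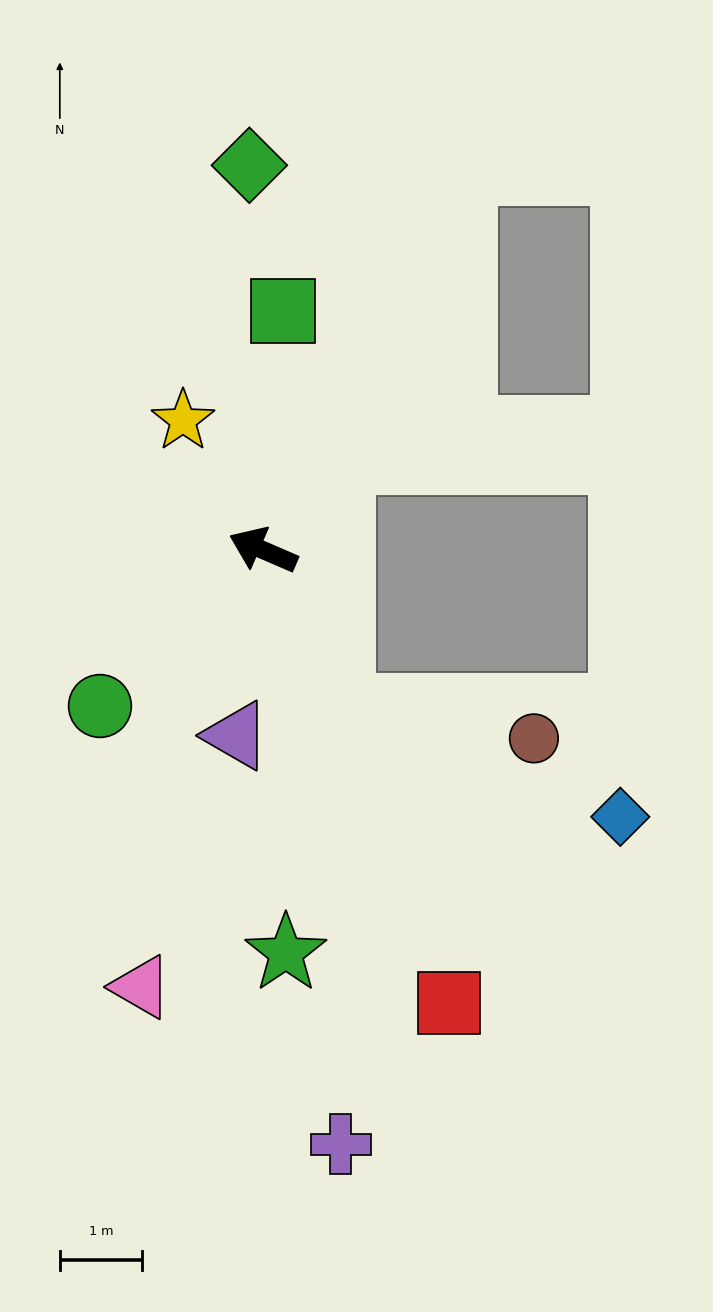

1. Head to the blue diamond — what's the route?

blocked — turn left 139°, forward 2.1 m, then turn left 43°, forward 3.6 m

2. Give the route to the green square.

turn right 71°, forward 2.9 m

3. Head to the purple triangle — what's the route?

turn left 105°, forward 2.3 m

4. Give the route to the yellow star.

turn right 35°, forward 1.8 m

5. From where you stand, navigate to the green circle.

turn left 67°, forward 2.7 m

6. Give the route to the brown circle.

blocked — turn left 139°, forward 2.1 m, then turn left 56°, forward 2.4 m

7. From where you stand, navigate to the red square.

turn left 136°, forward 5.9 m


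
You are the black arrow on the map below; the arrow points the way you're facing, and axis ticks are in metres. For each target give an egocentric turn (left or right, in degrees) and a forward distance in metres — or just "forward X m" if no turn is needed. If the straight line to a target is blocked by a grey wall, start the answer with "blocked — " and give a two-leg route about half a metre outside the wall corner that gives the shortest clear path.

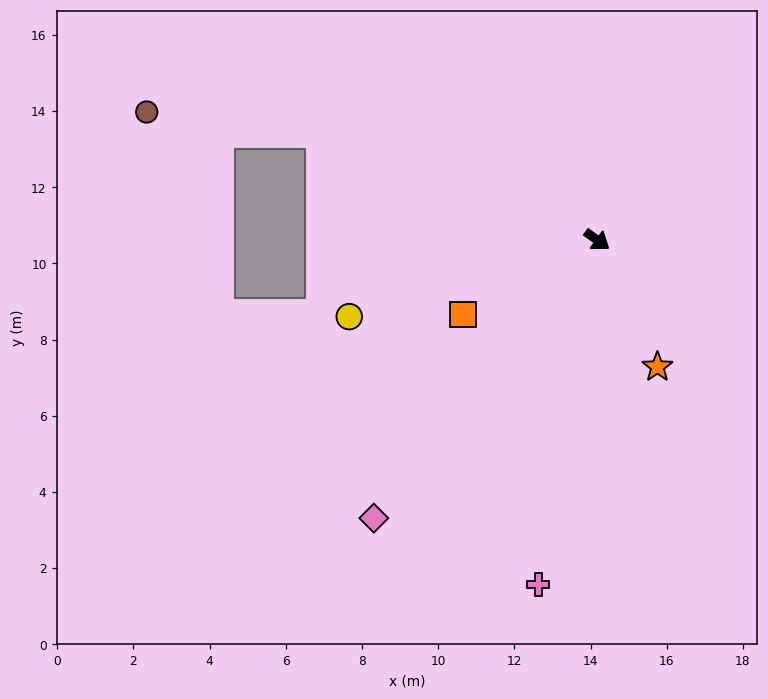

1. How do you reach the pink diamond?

turn right 93°, forward 9.4 m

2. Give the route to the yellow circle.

turn right 127°, forward 6.8 m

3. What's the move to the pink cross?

turn right 64°, forward 9.2 m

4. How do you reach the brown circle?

blocked — turn right 166°, forward 7.8 m, then turn left 15°, forward 4.6 m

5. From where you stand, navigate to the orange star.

turn right 29°, forward 3.7 m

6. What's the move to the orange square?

turn right 115°, forward 4.0 m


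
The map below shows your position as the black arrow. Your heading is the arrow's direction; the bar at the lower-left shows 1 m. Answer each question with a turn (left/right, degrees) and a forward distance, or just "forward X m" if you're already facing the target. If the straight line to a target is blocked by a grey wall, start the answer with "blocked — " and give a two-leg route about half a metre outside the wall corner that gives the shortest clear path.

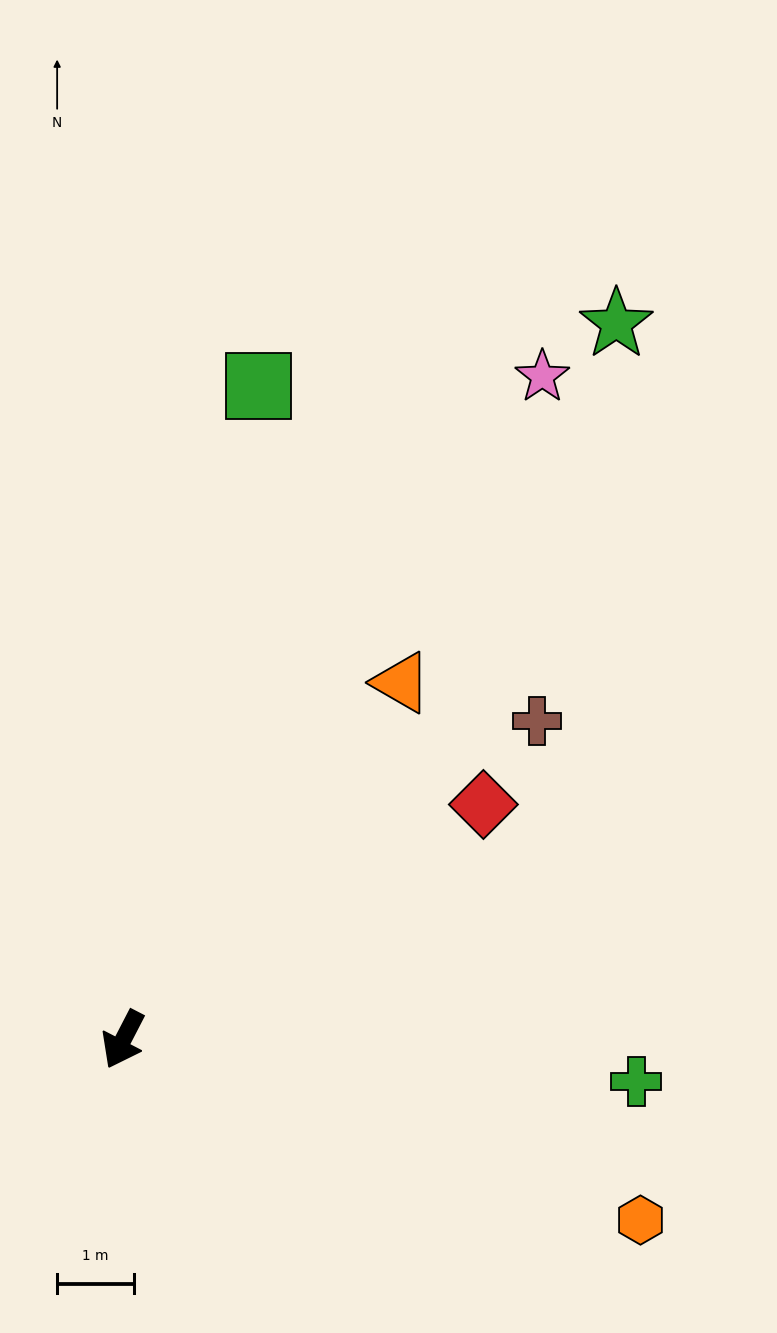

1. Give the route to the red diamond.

turn left 150°, forward 5.6 m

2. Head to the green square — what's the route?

turn right 164°, forward 8.7 m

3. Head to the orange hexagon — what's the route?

turn left 98°, forward 7.1 m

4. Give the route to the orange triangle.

turn left 169°, forward 5.9 m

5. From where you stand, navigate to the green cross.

turn left 113°, forward 6.7 m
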